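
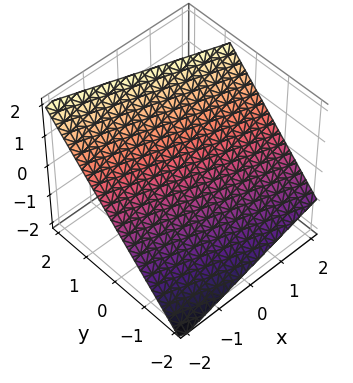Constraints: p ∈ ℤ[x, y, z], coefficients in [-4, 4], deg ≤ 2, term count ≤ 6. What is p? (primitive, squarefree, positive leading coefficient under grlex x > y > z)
x + 3*y - 3*z + 2

First, the degree is 1 — every cross-section is a straight line — this is a plane.
Next, reading off the gridlines: one x-axis crossing is at x = -2.
Finally, putting this together gives p.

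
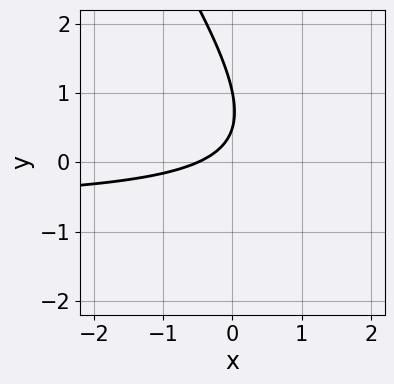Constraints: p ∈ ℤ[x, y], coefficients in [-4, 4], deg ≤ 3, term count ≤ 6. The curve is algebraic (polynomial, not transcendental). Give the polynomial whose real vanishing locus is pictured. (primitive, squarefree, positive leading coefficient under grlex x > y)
3*x*y + 2*y^2 + 2*x - 3*y + 1

Degree: no degree-1 curve has this shape, so deg p = 2.
Observable constraints: it crosses the y-axis at the gridline y = 1.
Putting this together gives p.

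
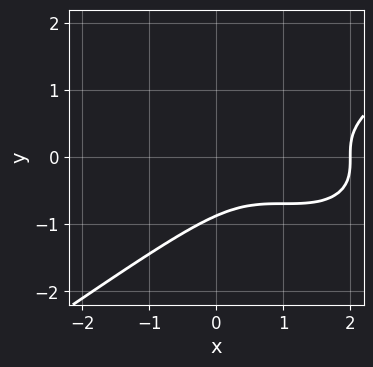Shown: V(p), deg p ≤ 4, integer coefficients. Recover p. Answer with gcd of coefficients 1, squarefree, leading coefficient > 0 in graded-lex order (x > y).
The degree is 3 — a generic line meets the curve in up to 3 points.
Checking where it meets the axes: one x-axis crossing is at x = 2.
Matching integer coefficients to the picture gives p.

x^3 - 3*y^3 - 3*x^2 + 3*x - 2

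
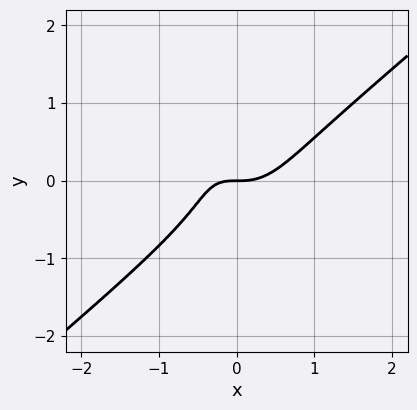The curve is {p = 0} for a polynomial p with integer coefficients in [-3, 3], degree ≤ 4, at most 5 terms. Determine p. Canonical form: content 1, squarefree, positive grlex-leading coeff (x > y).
(a) Degree: a generic line meets the curve in up to 3 points, so deg p = 3.
(b) Checking where it meets the axes: one x-axis crossing is at x = 0; it crosses the y-axis at the gridline y = 0.
(c) Solving for integer coefficients yields p as stated.

2*x^3 - x^2*y - 2*y^3 - x*y - y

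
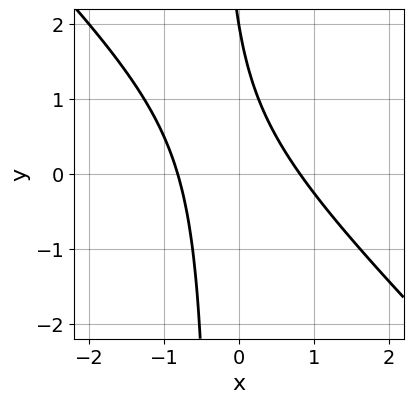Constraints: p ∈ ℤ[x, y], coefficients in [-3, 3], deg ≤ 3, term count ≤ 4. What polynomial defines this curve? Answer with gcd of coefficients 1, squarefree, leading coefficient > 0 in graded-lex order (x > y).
3*x^2 + 3*x*y + y - 2

deg p = 2. The shape is more complex than any degree-1 curve.
Observable constraints: it meets the y-axis at y = 2 (among the integer gridlines).
Together with the visible shape, these determine p as stated.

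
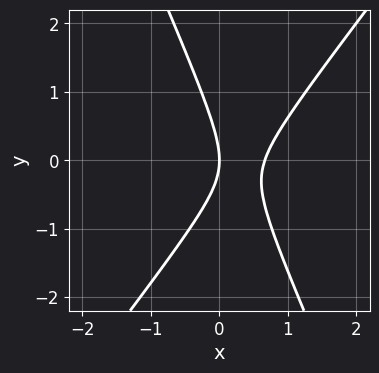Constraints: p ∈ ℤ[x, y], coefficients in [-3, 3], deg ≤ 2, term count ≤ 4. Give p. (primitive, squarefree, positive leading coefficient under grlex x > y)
Degree: a generic line meets the curve in up to 2 points, so deg p = 2.
Against the integer gridlines: it meets the x-axis at x = 0 (among the integer gridlines); one y-axis crossing is at y = 0.
Solving for integer coefficients yields p as stated.

3*x^2 - x*y - y^2 - 2*x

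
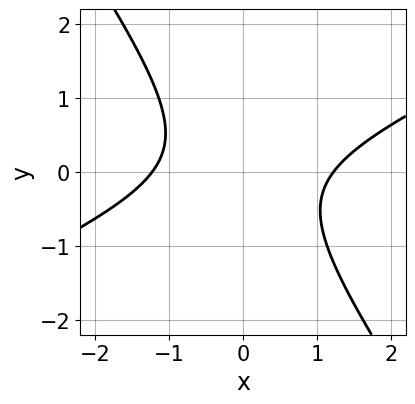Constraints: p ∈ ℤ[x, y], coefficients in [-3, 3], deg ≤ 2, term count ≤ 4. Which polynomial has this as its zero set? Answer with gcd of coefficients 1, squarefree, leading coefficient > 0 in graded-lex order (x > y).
2*x^2 - 3*x*y - 3*y^2 - 3

First, degree: the shape is more complex than any degree-1 curve, so deg p = 2.
Next, reading off the gridlines: no y-intercept at any integer in the box.
Finally, these observations pin down the coefficients.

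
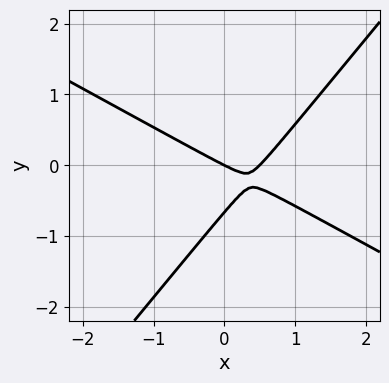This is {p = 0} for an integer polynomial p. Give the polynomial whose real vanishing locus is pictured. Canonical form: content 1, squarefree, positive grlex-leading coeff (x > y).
2*x^2 + 2*x*y - 3*y^2 - x - 2*y

(a) Degree: no degree-1 curve has this shape, so deg p = 2.
(b) Observable constraints: one y-axis crossing is at y = 0; one x-axis crossing is at x = 0.
(c) Solving for integer coefficients yields p as stated.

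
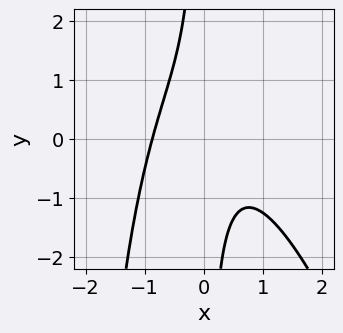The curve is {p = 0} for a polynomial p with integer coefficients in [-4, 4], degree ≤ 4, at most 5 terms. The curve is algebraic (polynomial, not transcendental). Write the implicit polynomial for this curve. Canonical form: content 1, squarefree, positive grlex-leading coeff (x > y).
3*x^3 + x^2*y + 3*x*y + 2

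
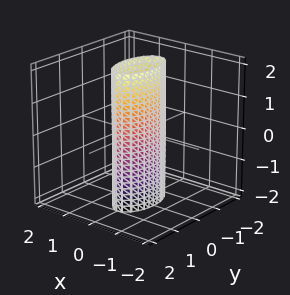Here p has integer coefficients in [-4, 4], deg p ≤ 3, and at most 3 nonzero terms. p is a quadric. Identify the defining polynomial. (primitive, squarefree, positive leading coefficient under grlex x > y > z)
3*x^2 + y^2 - 1

First, the degree is 2 — constant cross-section along one axis; a quadric.
Then, symmetries: mirror symmetry y ↦ −y ⇒ only even powers of y; mirror symmetry z ↦ −z ⇒ only even powers of z; the x ↦ −x reflection is a symmetry, so x appears only in even powers.
Next, against the integer gridlines: the y-axis gridline crossings are at y ∈ {-1, 1}; the surface avoids every integer z-axis point in the box.
Finally, putting this together gives p.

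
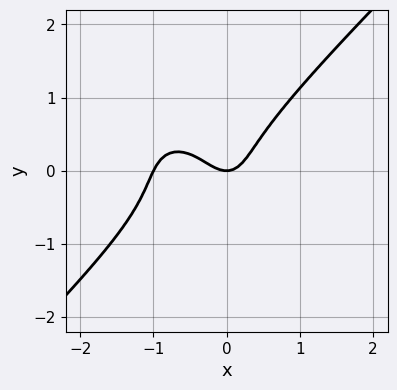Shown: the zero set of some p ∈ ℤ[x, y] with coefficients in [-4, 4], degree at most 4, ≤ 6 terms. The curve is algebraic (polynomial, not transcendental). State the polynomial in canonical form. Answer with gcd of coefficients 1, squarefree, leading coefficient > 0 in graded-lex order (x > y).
2*x^3 - 2*y^3 + 2*x^2 - y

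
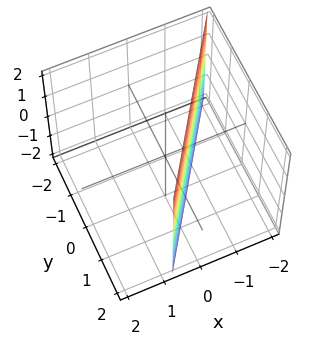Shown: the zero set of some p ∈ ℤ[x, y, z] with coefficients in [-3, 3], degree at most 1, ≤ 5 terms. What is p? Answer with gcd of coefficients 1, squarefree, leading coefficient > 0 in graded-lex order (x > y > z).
3*x - 2*y + 2

First, deg p = 1.
Then, against the integer gridlines: the surface avoids every integer z-axis point in the box; it meets the y-axis at y = 1 (among the integer gridlines).
Finally, fitting integer coefficients to these (and the overall shape) gives p.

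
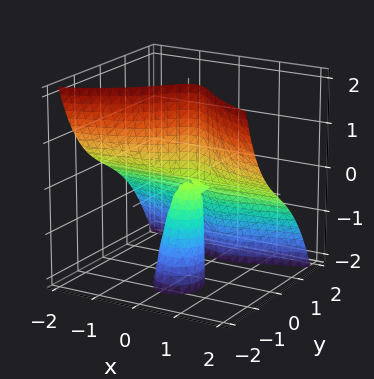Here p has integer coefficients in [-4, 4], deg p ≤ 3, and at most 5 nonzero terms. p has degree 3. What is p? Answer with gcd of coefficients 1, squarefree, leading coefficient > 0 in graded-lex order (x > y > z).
(a) deg p = 3. A generic line meets the surface in up to 3 points.
(b) From the axis intercepts and sections: the visible z-axis segment lies entirely on the surface; every point of the x-axis in the box is on the surface; it meets the y-axis at y = 0 (among the integer gridlines).
(c) Solving for integer coefficients yields p as stated.

2*x^2*y + 3*x^2*z + 3*y^3 - x*z + 2*y*z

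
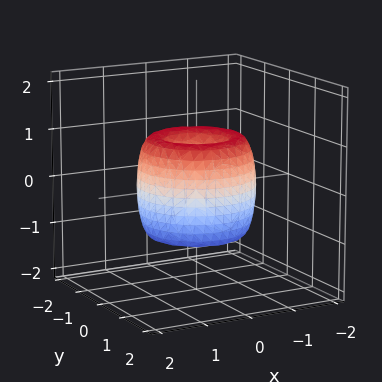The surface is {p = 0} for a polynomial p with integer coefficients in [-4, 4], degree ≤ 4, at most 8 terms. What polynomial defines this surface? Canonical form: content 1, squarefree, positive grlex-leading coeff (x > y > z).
2*x^4 + 4*x^2*y^2 + 2*y^4 - 3*x^2 - 3*y^2 + z^2

deg p = 4.
Symmetries: rotational symmetry about the z-axis ⇒ p depends on x, y only through x² + y².
From the visible intercepts: it meets the x-axis at x = 0 (among the integer gridlines); one z-axis crossing is at z = 0; a circular section at z = 0 has radius between 1 and 2.
Assembling these constraints gives the stated polynomial.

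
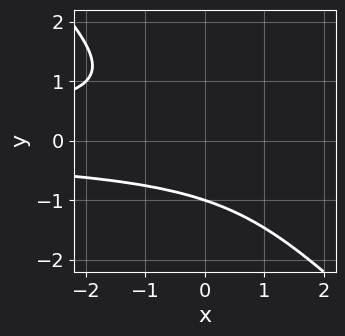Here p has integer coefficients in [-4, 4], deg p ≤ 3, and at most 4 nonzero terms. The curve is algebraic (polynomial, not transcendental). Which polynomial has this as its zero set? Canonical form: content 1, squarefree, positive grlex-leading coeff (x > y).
1. Degree: no degree-2 curve has this shape, so deg p = 3.
2. Checking where it meets the axes: it misses every integer gridline on the x-axis; it crosses the y-axis at the gridline y = -1.
3. The integer polynomial consistent with all of this is the stated p.

x*y^2 + y^3 + 1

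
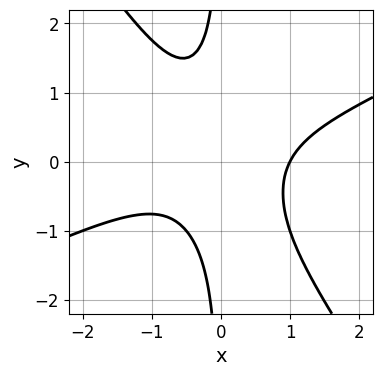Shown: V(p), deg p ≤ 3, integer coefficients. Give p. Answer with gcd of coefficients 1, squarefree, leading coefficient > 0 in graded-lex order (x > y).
1. The degree is 3 — the shape is more complex than any degree-2 curve.
2. Checking where it meets the axes: it misses every integer gridline on the y-axis; one x-axis crossing is at x = 1.
3. Putting this together gives p.

2*x^3 - 3*x^2*y - 3*x*y^2 - 2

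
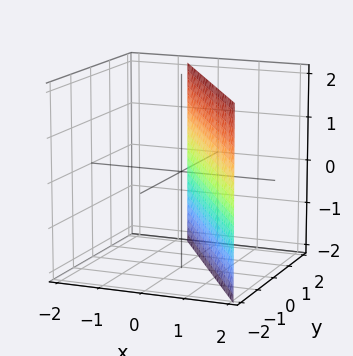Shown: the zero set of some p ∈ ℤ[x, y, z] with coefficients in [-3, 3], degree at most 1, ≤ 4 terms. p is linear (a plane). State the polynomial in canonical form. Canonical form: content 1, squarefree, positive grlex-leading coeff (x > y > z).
The degree is 1 — every cross-section is a straight line — this is a plane.
From the visible intercepts: it crosses the y-axis at the gridline y = 1; the surface avoids every integer z-axis point in the box.
Together with the visible shape, these determine p as stated.

3*x + 2*y - 2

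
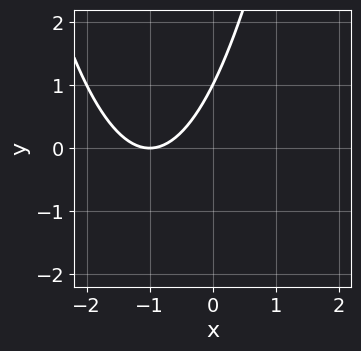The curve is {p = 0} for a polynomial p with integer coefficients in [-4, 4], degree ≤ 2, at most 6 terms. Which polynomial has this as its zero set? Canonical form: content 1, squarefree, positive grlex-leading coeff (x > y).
x^2 + 2*x - y + 1

The degree is 2 — the shape is more complex than any degree-1 curve.
Observable constraints: it meets the y-axis at y = 1 (among the integer gridlines); it crosses the x-axis at the gridline x = -1.
These observations pin down the coefficients.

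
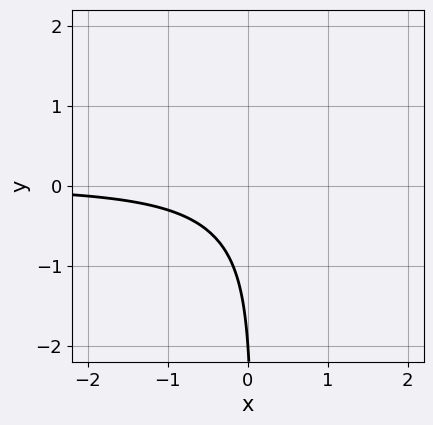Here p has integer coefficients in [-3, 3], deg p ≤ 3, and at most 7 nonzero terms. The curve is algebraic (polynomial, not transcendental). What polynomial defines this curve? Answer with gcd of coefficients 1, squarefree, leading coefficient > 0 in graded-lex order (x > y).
2*x^2*y + 2*x*y^2 - 3*x*y + y + 2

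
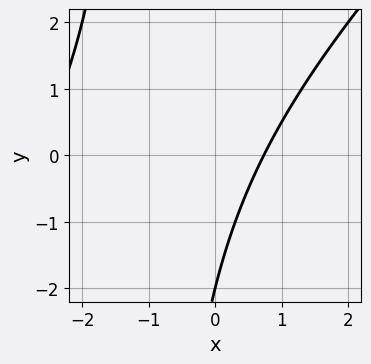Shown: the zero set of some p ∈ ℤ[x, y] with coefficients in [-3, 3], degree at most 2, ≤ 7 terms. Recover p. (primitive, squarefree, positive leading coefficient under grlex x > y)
First, degree: no degree-1 curve has this shape, so deg p = 2.
Next, observable constraints: it crosses the y-axis at the gridline y = -2.
Finally, matching integer coefficients to the picture gives p.

x^2 - x*y + 2*x - y - 2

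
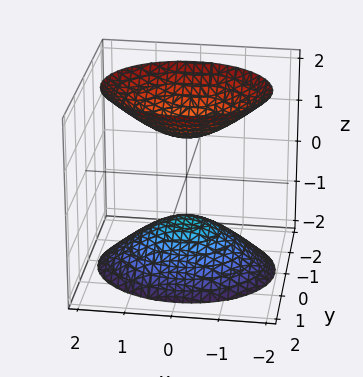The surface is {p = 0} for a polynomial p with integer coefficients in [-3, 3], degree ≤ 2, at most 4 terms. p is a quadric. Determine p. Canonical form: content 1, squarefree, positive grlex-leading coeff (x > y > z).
2*x^2 + 3*y^2 - 2*z^2 + 2

First, the picture has 2 separate pieces. They look like related sheets of one shape, so recover p as a whole.
Then, the degree is 2 — two separate bowl-shaped sheets opening away from each other; a quadric.
Next, symmetries: mirror symmetry x ↦ −x ⇒ only even powers of x; it's symmetric under y → −y, forcing even powers of y; it's symmetric under z → −z, forcing even powers of z.
Then, checking where it meets the axes: the surface avoids every integer y-axis point in the box; no x-intercept at any integer in the box.
Finally, these observations pin down the coefficients. Check: (0, 0, -1) on the z-axis lies on the surface, and p(0, 0, -1) = 0. ✓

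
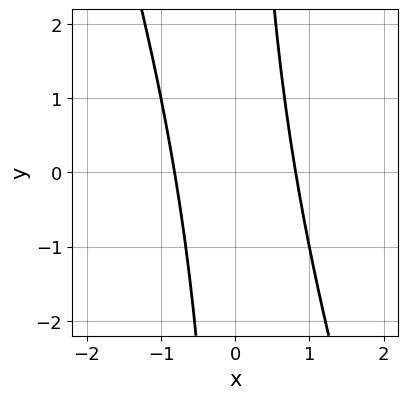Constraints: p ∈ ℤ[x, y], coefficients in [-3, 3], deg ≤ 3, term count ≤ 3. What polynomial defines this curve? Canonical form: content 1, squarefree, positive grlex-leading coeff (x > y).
1. The degree is 2 — a generic line meets the curve in up to 2 points.
2. Checking where it meets the axes: it misses every integer gridline on the y-axis.
3. These observations pin down the coefficients.

3*x^2 + x*y - 2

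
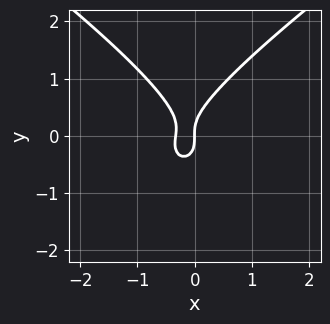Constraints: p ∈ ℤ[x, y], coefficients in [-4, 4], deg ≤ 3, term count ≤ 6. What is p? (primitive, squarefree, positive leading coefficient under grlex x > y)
x^2*y - 2*y^3 + 3*x^2 + x

Degree: the shape is more complex than any degree-2 curve, so deg p = 3.
From the axis intercepts and sections: it crosses the y-axis at the gridline y = 0; it crosses the x-axis at the gridline x = 0.
Assembling these constraints gives the stated polynomial.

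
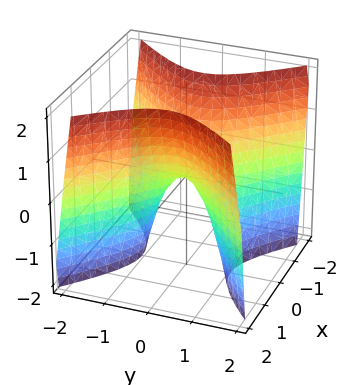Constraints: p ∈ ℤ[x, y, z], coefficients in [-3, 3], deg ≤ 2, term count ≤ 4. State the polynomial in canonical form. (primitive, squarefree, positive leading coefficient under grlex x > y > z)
The degree is 2 — a saddle surface; a quadric.
Symmetries: mirror symmetry y ↦ −y ⇒ only even powers of y; the x ↦ −x reflection is a symmetry, so x appears only in even powers.
Checking where it meets the axes: it meets the z-axis at z = 0 (among the integer gridlines); it meets the x-axis at x = 0 (among the integer gridlines); it meets the y-axis at y = 0 (among the integer gridlines).
Together with the visible shape, these determine p as stated.

2*x^2 - 2*y^2 - z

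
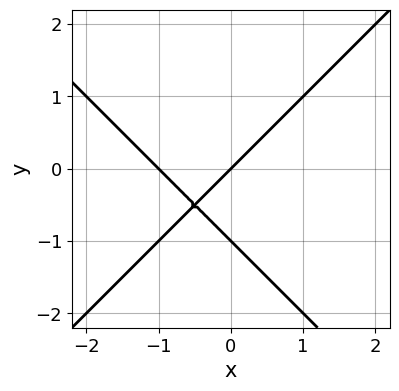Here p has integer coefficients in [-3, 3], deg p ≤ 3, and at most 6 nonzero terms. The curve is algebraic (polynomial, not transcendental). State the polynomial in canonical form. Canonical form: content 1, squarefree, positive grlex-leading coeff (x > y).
x^2 - y^2 + x - y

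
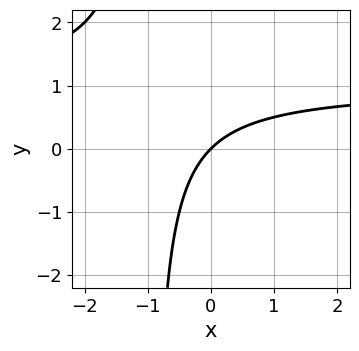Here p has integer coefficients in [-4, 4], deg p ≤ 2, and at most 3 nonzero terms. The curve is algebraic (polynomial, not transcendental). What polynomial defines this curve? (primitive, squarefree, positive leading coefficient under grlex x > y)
(a) deg p = 2. No degree-1 curve has this shape.
(b) Against the integer gridlines: it meets the y-axis at y = 0 (among the integer gridlines); one x-axis crossing is at x = 0.
(c) Solving for integer coefficients yields p as stated.

x*y - x + y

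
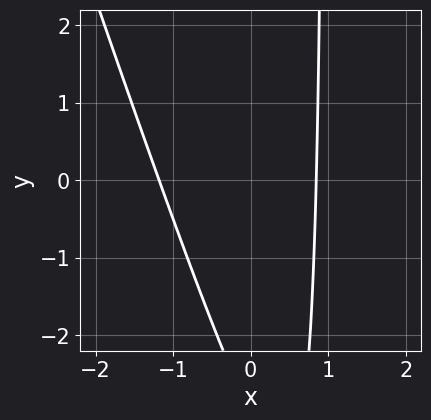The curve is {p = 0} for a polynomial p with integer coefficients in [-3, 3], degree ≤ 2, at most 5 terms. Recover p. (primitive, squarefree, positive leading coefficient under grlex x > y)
3*x^2 + x*y + x - y - 3

(a) The degree is 2 — no degree-1 curve has this shape.
(b) From the visible intercepts: no y-intercept at any integer in the box.
(c) Together with the visible shape, these determine p as stated.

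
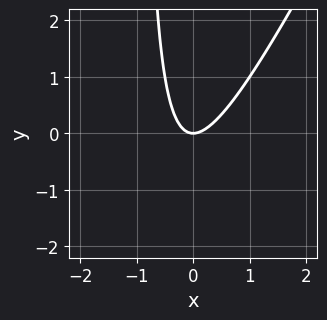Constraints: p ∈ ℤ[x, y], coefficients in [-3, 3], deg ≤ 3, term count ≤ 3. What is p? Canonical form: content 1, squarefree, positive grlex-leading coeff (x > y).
2*x^2 - x*y - y

(a) deg p = 2.
(b) Checking where it meets the axes: it meets the y-axis at y = 0 (among the integer gridlines); one x-axis crossing is at x = 0.
(c) Matching integer coefficients to the picture gives p.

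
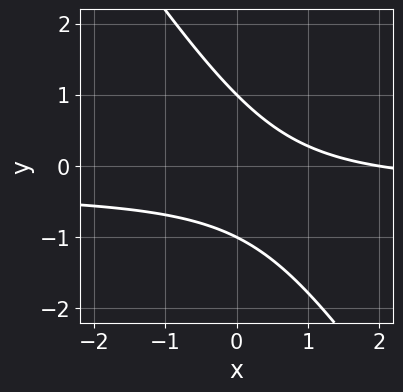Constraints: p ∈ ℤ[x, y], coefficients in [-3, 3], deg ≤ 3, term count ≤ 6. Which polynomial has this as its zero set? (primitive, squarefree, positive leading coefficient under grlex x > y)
1. Degree: a generic line meets the curve in up to 2 points, so deg p = 2.
2. Against the integer gridlines: among the integer gridlines, it crosses the y-axis at y ∈ {-1, 1}; one x-axis crossing is at x = 2.
3. The integer polynomial consistent with all of this is the stated p.

3*x*y + 2*y^2 + x - 2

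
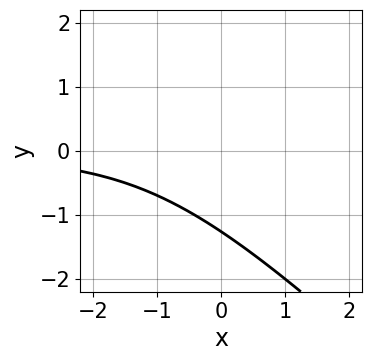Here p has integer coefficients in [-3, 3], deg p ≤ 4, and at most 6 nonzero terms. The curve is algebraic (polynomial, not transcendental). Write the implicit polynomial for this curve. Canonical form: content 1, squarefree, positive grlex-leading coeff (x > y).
(a) The degree is 3 — a generic line meets the curve in up to 3 points.
(b) Observable constraints: no x-intercept at any integer in the box.
(c) Together with the visible shape, these determine p as stated.

x^2*y + 2*x*y^2 + y^3 + 2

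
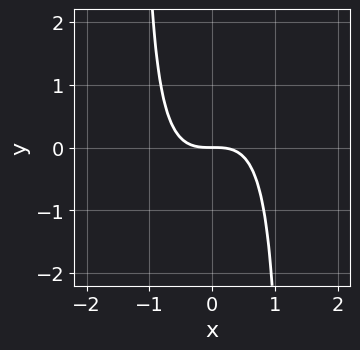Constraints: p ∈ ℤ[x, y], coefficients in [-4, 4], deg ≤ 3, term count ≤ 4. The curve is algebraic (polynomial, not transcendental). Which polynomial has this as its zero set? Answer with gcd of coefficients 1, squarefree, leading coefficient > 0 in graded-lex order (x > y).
1. Degree: a generic line meets the curve in up to 3 points, so deg p = 3.
2. Against the integer gridlines: it meets the y-axis at y = 0 (among the integer gridlines); it crosses the x-axis at the gridline x = 0.
3. These observations pin down the coefficients.

3*x^3 - 2*x^2*y + 3*y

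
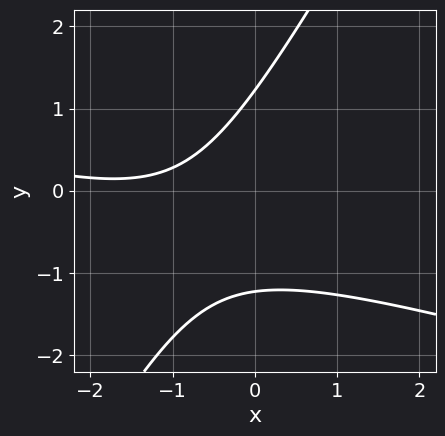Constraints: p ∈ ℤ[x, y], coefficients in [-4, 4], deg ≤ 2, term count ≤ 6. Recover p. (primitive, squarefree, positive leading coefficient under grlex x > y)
1. deg p = 2. No degree-1 curve has this shape.
2. Observable constraints: no x-intercept at any integer in the box.
3. The integer polynomial consistent with all of this is the stated p.

x^2 + 3*x*y - 2*y^2 + 3*x + 3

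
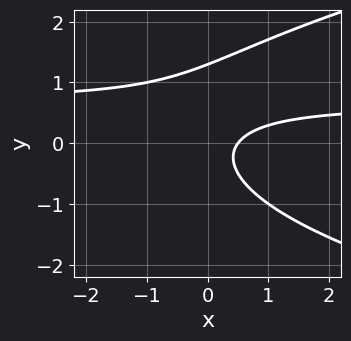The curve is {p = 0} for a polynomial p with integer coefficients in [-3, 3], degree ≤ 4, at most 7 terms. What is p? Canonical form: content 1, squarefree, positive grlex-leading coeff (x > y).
First, the degree is 3 — no degree-2 curve has this shape.
Finally, the integer polynomial consistent with all of this is the stated p.

2*y^3 - 3*x*y - 2*y^2 + 2*x - 1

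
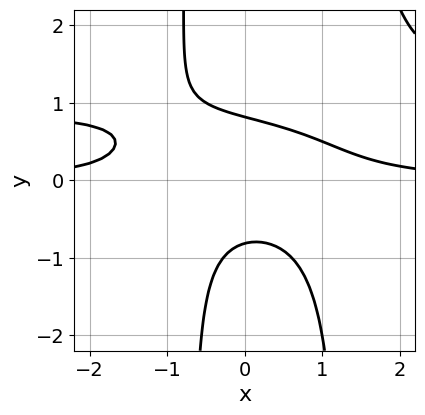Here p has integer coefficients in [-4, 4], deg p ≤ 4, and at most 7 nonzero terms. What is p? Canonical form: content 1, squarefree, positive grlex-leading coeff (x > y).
3*x^2*y^2 - 3*x^2*y - 2*x*y^2 - 3*y^2 + 2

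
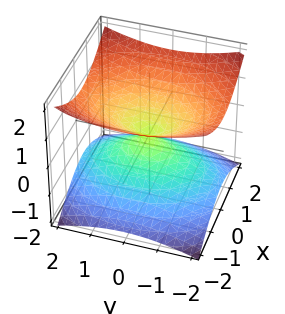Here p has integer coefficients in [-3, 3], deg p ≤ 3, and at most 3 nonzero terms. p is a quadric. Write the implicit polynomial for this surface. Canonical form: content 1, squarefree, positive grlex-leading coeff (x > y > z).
2*x^2 + y^2 - 3*z^2

(a) The degree is 2 — two nappes meeting at a single point; a quadric.
(b) Symmetries: mirror symmetry y ↦ −y ⇒ only even powers of y; it's symmetric under x → −x, forcing even powers of x; mirror symmetry z ↦ −z ⇒ only even powers of z.
(c) Reading off the gridlines: one y-axis crossing is at y = 0; one z-axis crossing is at z = 0; it crosses the x-axis at the gridline x = 0.
(d) Matching integer coefficients to the picture gives p.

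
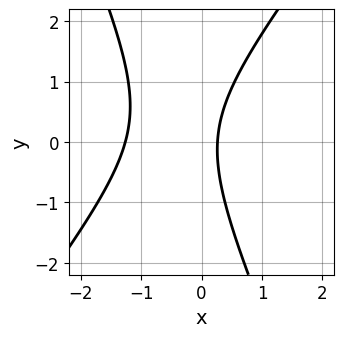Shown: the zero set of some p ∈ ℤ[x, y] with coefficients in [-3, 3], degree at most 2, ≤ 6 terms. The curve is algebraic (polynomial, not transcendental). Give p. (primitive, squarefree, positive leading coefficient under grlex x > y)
The degree is 2 — the shape is more complex than any degree-1 curve.
From the visible intercepts: no y-intercept at any integer in the box.
Together with the visible shape, these determine p as stated.

3*x^2 - x*y - y^2 + 3*x - 1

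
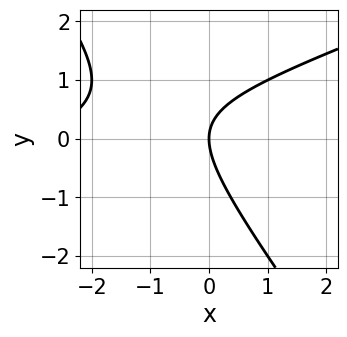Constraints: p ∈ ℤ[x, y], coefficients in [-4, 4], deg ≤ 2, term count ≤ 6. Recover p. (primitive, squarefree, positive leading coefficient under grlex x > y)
x^2 - 2*x*y - 2*y^2 + 3*x

First, deg p = 2. No degree-1 curve has this shape.
Then, from the visible intercepts: one y-axis crossing is at y = 0; it crosses the x-axis at the gridline x = 0.
Finally, together with the visible shape, these determine p as stated.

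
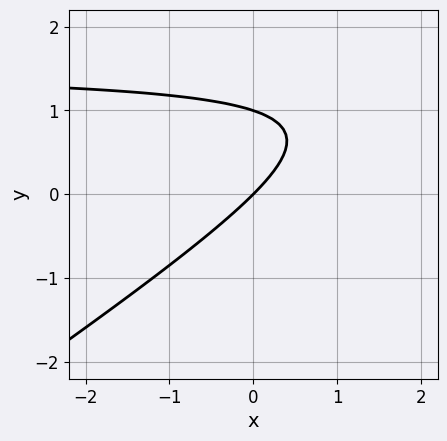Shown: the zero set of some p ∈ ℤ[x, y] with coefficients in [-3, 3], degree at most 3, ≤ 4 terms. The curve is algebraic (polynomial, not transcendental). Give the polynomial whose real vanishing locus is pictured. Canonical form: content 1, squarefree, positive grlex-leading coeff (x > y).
2*x*y - 3*y^2 - 3*x + 3*y

1. The degree is 2 — no degree-1 curve has this shape.
2. Checking where it meets the axes: it crosses the x-axis at the gridline x = 0; among the integer gridlines, it crosses the y-axis at y ∈ {0, 1}.
3. Assembling these constraints gives the stated polynomial.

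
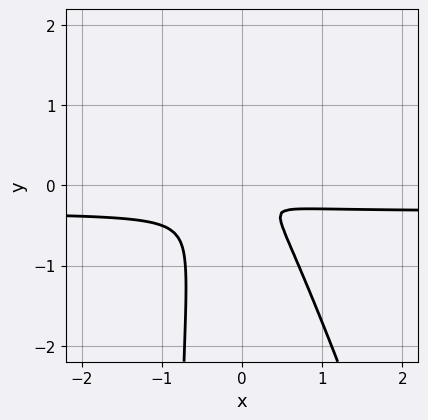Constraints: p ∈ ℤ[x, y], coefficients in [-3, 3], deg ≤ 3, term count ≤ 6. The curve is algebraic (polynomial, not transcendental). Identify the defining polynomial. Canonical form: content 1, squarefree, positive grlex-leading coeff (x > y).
(a) deg p = 3. The shape is more complex than any degree-2 curve.
(b) Putting this together gives p.

3*x^2*y + x*y^2 + x^2 + x*y + y^2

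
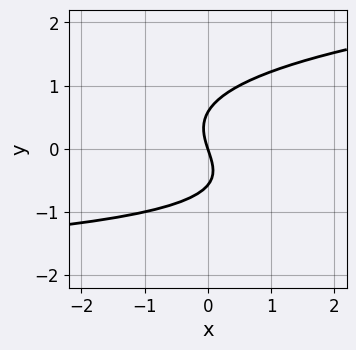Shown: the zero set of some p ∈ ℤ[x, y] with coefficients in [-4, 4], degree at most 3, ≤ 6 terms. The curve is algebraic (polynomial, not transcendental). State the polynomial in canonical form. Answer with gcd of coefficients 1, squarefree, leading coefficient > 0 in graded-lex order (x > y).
3*y^3 - x*y - 3*x - y

1. deg p = 3.
2. From the axis intercepts and sections: it crosses the y-axis at the gridline y = 0; it meets the x-axis at x = 0 (among the integer gridlines).
3. Solving for integer coefficients yields p as stated.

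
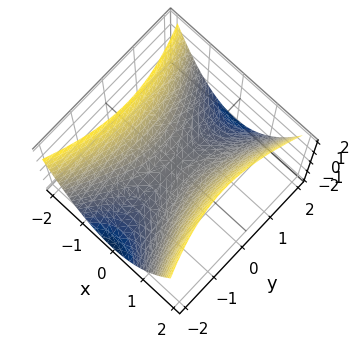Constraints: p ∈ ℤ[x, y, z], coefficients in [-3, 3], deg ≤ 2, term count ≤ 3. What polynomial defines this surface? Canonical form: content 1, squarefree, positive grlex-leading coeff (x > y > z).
Degree: a saddle surface; a quadric, so deg p = 2.
Symmetries: mirror symmetry x ↦ −x ⇒ only even powers of x; the y ↦ −y reflection is a symmetry, so y appears only in even powers.
From the visible intercepts: it meets the y-axis at y = 0 (among the integer gridlines); it crosses the x-axis at the gridline x = 0.
These observations pin down the coefficients.

3*x^2 - y^2 - 3*z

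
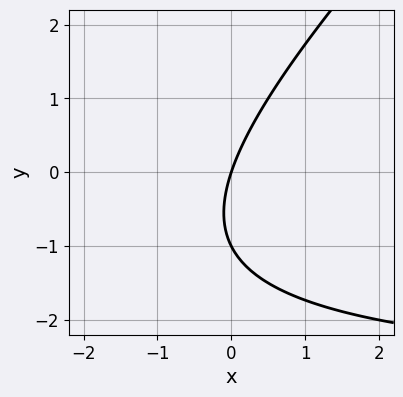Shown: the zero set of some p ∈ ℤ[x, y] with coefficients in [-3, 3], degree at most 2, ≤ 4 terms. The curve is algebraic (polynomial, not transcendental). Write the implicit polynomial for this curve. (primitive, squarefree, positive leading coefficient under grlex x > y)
x*y - y^2 + 3*x - y

Degree: a generic line meets the curve in up to 2 points, so deg p = 2.
From the axis intercepts and sections: the y-axis gridline crossings are at y ∈ {-1, 0}; one x-axis crossing is at x = 0.
Solving for integer coefficients yields p as stated.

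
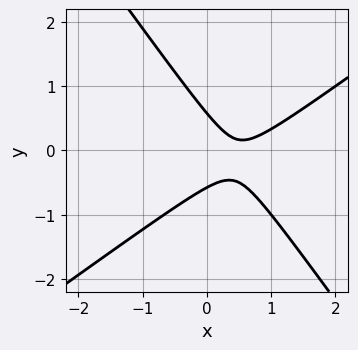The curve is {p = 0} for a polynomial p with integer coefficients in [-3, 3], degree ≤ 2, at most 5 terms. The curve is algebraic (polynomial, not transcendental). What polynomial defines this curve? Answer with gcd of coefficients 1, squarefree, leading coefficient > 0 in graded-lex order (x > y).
(a) The degree is 2 — a generic line meets the curve in up to 2 points.
(b) Against the integer gridlines: it misses every integer gridline on the x-axis.
(c) Matching integer coefficients to the picture gives p.

3*x^2 - 2*x*y - 3*y^2 - 3*x + 1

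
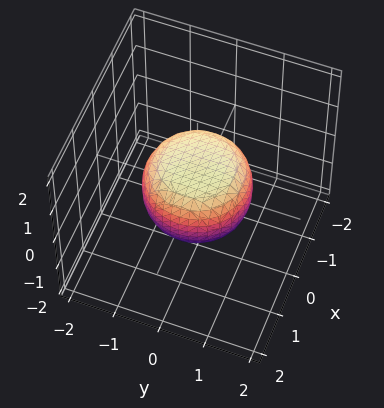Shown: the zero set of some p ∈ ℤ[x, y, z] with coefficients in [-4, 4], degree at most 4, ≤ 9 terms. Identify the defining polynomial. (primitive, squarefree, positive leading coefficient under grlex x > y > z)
2*x^4 + 4*x^2*y^2 + 2*y^4 - x^2 - y^2 + 3*z^2 - 2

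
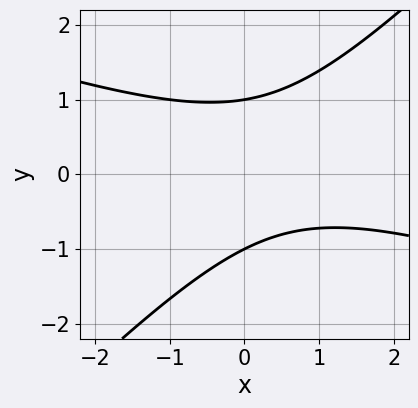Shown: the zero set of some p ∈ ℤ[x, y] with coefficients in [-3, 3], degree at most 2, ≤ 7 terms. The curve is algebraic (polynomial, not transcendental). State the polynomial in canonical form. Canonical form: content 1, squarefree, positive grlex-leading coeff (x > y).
x^2 + 2*x*y - 3*y^2 - x + 3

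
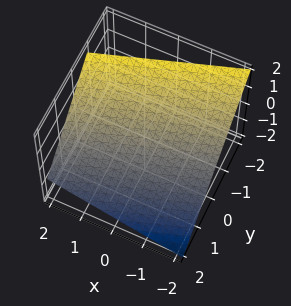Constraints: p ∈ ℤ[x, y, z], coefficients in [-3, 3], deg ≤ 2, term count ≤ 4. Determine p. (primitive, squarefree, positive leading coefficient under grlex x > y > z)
(a) deg p = 1. Every cross-section is a straight line — this is a plane.
(b) Observable constraints: it meets the x-axis at x = -2 (among the integer gridlines).
(c) Putting this together gives p.

x - 3*y - 3*z + 2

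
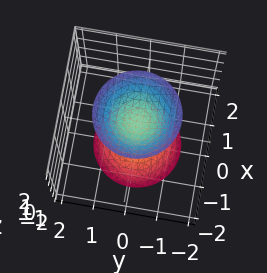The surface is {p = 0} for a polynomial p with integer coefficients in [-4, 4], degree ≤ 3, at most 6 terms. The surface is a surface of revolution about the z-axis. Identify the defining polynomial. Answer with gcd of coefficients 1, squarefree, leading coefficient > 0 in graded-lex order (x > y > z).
2*x^2 + 2*y^2 - z^2 + 1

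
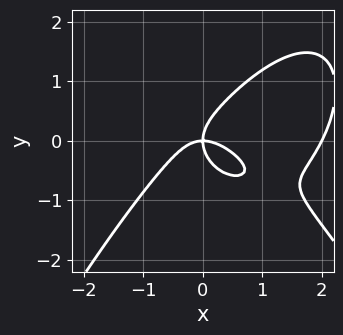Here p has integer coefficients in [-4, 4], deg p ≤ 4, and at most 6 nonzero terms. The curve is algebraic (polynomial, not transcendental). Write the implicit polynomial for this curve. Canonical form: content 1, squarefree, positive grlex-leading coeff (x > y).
1. deg p = 4.
2. Against the integer gridlines: it meets the y-axis at y = 0 (among the integer gridlines); the x-axis gridline crossings are at x ∈ {0, 2}.
3. The integer polynomial consistent with all of this is the stated p.

x^4 - 2*x^3 + 2*y^3 - 2*x*y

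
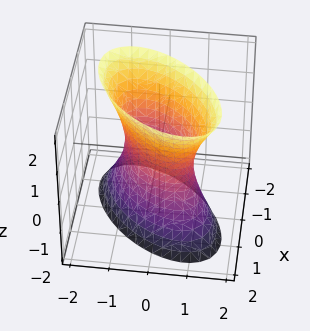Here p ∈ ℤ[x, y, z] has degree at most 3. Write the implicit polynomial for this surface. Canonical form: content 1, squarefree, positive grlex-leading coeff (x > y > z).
3*x^2 - 3*x*y + 3*y^2 - z^2 - 2

The degree is 2 — no degree-1 surface has this shape.
From the visible intercepts: it misses every integer gridline on the z-axis.
Matching integer coefficients to the picture gives p.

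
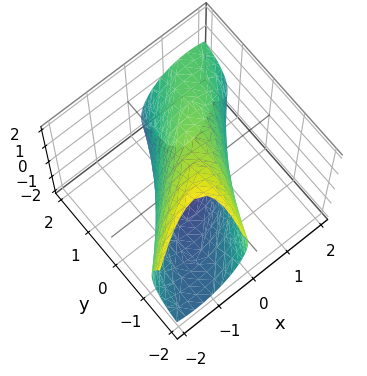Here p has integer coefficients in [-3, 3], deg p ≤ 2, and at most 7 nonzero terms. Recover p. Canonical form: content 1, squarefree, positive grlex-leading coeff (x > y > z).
(a) Degree: no degree-1 surface has this shape, so deg p = 2.
(b) Reading off the gridlines: among the integer gridlines, it crosses the x-axis at x ∈ {-1, 1}.
(c) Together with the visible shape, these determine p as stated.

2*x^2 - 3*x*y + y^2 + y*z + z^2 - 2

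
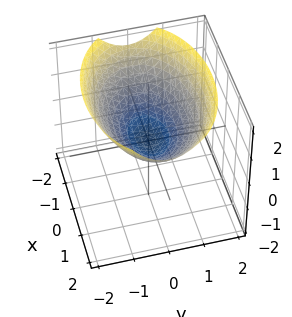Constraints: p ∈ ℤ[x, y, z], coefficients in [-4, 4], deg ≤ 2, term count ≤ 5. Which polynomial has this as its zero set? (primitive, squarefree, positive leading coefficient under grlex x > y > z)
x^2 + 2*y^2 - 3*z

(a) The degree is 2 — a single bowl opening along one axis; a quadric.
(b) Symmetries: it's symmetric under y → −y, forcing even powers of y; mirror symmetry x ↦ −x ⇒ only even powers of x.
(c) Against the integer gridlines: it crosses the z-axis at the gridline z = 0; it crosses the y-axis at the gridline y = 0; one x-axis crossing is at x = 0.
(d) Assembling these constraints gives the stated polynomial.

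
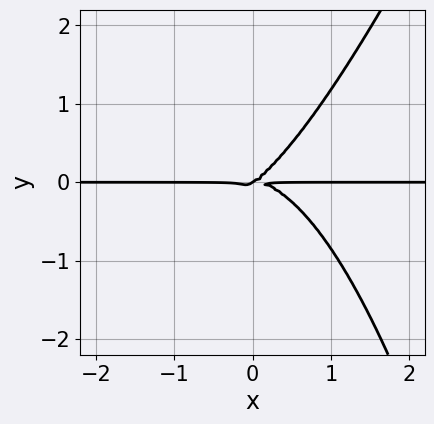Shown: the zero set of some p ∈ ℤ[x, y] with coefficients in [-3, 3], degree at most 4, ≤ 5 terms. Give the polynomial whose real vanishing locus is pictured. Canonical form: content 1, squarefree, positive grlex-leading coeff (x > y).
3*x^3*y - x^2*y^2 + 2*x*y^2 - 3*y^3

(a) The degree is 4 — the shape is more complex than any degree-3 curve.
(b) From the axis intercepts and sections: every point of the x-axis in the box is on the curve; it crosses the y-axis at the gridline y = 0.
(c) Solving for integer coefficients yields p as stated.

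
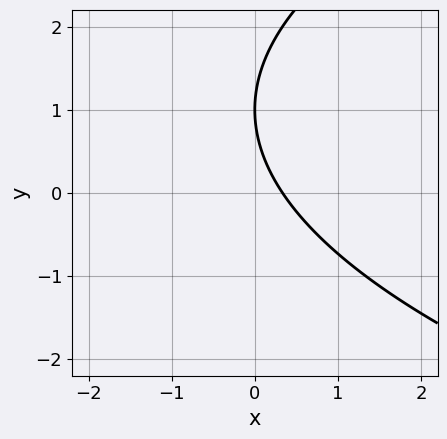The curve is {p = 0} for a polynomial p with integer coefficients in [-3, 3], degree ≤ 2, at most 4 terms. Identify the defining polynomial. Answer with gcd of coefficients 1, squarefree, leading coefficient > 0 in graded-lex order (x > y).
First, degree: the shape is more complex than any degree-1 curve, so deg p = 2.
Next, from the axis intercepts and sections: it crosses the y-axis at the gridline y = 1.
Finally, matching integer coefficients to the picture gives p.

y^2 - 3*x - 2*y + 1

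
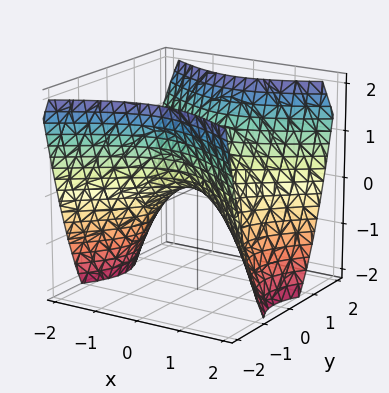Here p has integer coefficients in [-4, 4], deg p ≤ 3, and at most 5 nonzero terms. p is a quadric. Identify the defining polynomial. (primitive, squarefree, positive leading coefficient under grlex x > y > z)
First, degree: a hyperbolic paraboloid; a quadric, so deg p = 2.
Then, symmetries: the x ↦ −x reflection is a symmetry, so x appears only in even powers; the y ↦ −y reflection is a symmetry, so y appears only in even powers.
Then, checking where it meets the axes: it crosses the z-axis at the gridline z = 0; it crosses the y-axis at the gridline y = 0; it meets the x-axis at x = 0 (among the integer gridlines).
Finally, the integer polynomial consistent with all of this is the stated p.

2*x^2 - 3*y^2 + 3*z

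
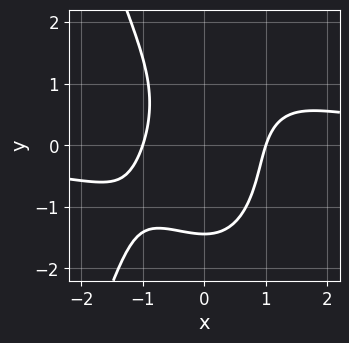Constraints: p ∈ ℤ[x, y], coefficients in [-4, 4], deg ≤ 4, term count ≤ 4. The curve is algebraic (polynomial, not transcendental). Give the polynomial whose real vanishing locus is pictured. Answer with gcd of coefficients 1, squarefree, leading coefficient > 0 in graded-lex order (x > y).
2*x^3*y + y^3 - 3*x^2 + 3

First, the degree is 4 — the shape is more complex than any degree-3 curve.
Then, from the axis intercepts and sections: among the integer gridlines, it crosses the x-axis at x ∈ {-1, 1}.
Finally, the integer polynomial consistent with all of this is the stated p.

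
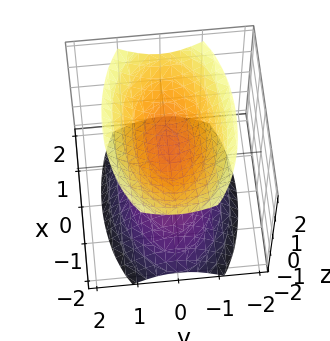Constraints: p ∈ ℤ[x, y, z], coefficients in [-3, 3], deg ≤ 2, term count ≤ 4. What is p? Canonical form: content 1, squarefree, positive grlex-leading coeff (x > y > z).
The picture has 2 separate pieces. They look like related sheets of one shape, so recover p as a whole.
Degree: two sheets facing apart; a quadric, so deg p = 2.
Symmetries: the y ↦ −y reflection is a symmetry, so y appears only in even powers; mirror symmetry x ↦ −x ⇒ only even powers of x; mirror symmetry z ↦ −z ⇒ only even powers of z.
Against the integer gridlines: no y-intercept at any integer in the box; the surface avoids every integer x-axis point in the box.
Solving for integer coefficients yields p as stated.

x^2 + 3*y^2 - 2*z^2 + 1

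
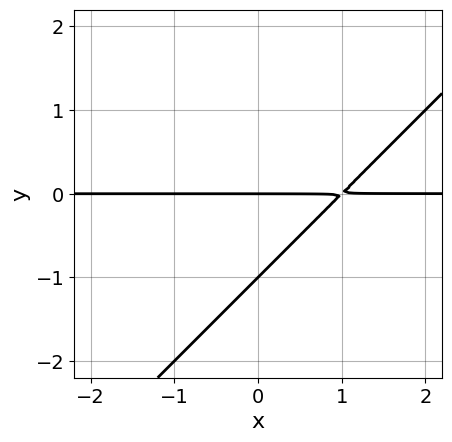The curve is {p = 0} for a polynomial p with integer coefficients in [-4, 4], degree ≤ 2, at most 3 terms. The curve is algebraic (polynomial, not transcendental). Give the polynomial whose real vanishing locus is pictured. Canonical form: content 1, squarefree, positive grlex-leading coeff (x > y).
First, deg p = 2. A generic line meets the curve in up to 2 points.
Then, reading off the gridlines: the y-axis gridline crossings are at y ∈ {-1, 0}; every point of the x-axis in the box is on the curve.
Finally, these observations pin down the coefficients.

x*y - y^2 - y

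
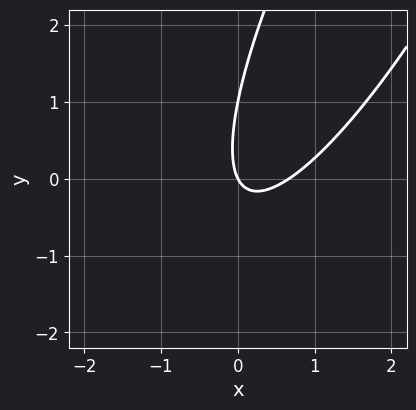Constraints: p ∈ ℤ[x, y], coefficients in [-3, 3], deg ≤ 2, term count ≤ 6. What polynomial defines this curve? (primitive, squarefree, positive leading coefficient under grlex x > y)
3*x^2 - 3*x*y + y^2 - 2*x - y

(a) The degree is 2 — the shape is more complex than any degree-1 curve.
(b) Reading off the gridlines: it crosses the x-axis at the gridline x = 0; among the integer gridlines, it crosses the y-axis at y ∈ {0, 1}.
(c) These observations pin down the coefficients.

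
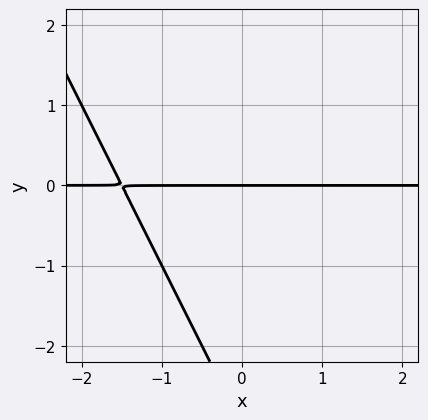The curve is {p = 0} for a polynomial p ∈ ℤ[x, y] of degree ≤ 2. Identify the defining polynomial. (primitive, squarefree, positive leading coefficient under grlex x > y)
(a) The degree is 2 — no degree-1 curve has this shape.
(b) Checking where it meets the axes: the visible x-axis segment lies entirely on the curve; one y-axis crossing is at y = 0.
(c) The integer polynomial consistent with all of this is the stated p.

2*x*y + y^2 + 3*y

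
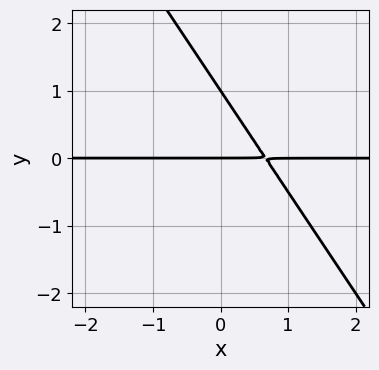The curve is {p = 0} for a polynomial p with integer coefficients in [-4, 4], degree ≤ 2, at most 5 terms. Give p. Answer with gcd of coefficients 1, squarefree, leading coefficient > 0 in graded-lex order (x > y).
3*x*y + 2*y^2 - 2*y

First, the degree is 2 — no degree-1 curve has this shape.
Next, checking where it meets the axes: every point of the x-axis in the box is on the curve; the y-axis gridline crossings are at y ∈ {0, 1}.
Finally, fitting integer coefficients to these (and the overall shape) gives p.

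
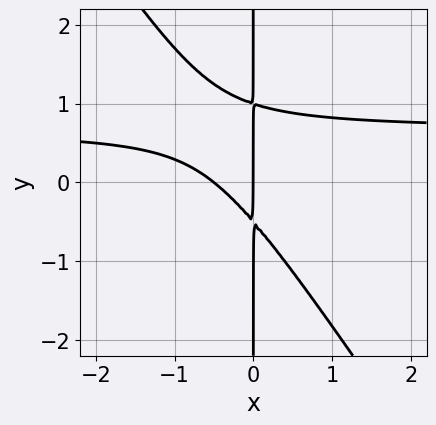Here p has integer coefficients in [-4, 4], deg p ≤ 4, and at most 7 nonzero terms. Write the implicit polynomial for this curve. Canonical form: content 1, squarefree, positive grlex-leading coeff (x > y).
3*x^2*y + 2*x*y^2 - 2*x^2 - x*y - x

Degree: no degree-2 curve has this shape, so deg p = 3.
From the visible intercepts: the visible y-axis segment lies entirely on the curve; it meets the x-axis at x = 0 (among the integer gridlines).
Putting this together gives p.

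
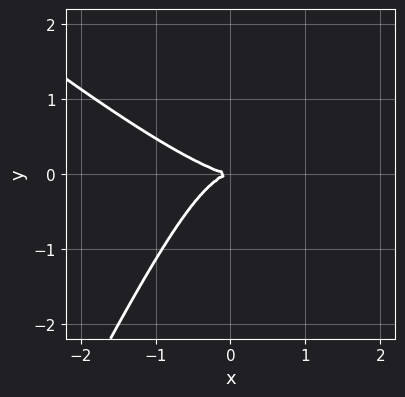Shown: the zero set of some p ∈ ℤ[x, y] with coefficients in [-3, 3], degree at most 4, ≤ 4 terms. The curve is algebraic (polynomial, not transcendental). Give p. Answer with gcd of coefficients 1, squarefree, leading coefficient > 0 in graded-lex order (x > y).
2*x^3 + 3*x^2*y - y^3 + 3*y^2

deg p = 3. The shape is more complex than any degree-2 curve.
From the visible intercepts: it crosses the y-axis at the gridline y = 0; it crosses the x-axis at the gridline x = 0.
Putting this together gives p.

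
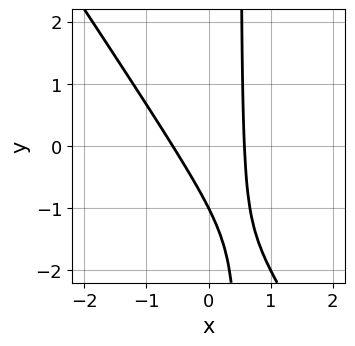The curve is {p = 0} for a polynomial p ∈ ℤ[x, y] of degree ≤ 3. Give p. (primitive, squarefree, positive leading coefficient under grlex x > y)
3*x^2 + 2*x*y - y - 1

First, degree: a generic line meets the curve in up to 2 points, so deg p = 2.
Next, against the integer gridlines: one y-axis crossing is at y = -1.
Finally, the integer polynomial consistent with all of this is the stated p.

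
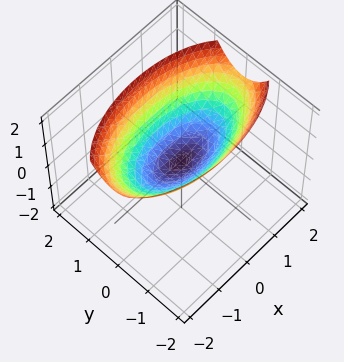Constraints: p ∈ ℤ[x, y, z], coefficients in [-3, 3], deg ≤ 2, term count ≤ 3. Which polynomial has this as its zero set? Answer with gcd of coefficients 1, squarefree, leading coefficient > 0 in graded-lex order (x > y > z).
(a) The degree is 2 — a single bowl opening along one axis; a quadric.
(b) Symmetries: the x ↦ −x reflection is a symmetry, so x appears only in even powers; the y ↦ −y reflection is a symmetry, so y appears only in even powers.
(c) Against the integer gridlines: one z-axis crossing is at z = 0; it meets the x-axis at x = 0 (among the integer gridlines); it crosses the y-axis at the gridline y = 0.
(d) Together with the visible shape, these determine p as stated.

x^2 + 3*y^2 - 3*z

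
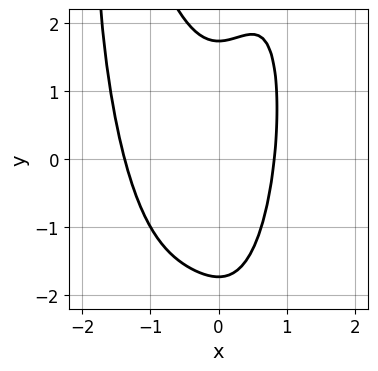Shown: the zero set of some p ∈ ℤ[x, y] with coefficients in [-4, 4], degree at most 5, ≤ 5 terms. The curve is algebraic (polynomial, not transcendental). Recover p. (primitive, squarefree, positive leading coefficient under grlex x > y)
3*x^4 + 3*x^3 - 2*x^2*y + y^2 - 3

(a) deg p = 4. A generic line meets the curve in up to 4 points.
(b) Putting this together gives p.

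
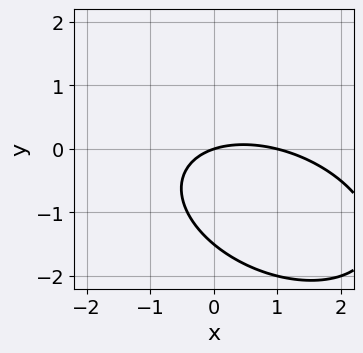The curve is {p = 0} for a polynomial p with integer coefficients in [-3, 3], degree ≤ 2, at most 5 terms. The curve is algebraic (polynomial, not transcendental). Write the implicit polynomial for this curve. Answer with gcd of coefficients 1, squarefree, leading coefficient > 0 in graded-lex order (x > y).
x^2 + x*y + 2*y^2 - x + 3*y

The degree is 2 — no degree-1 curve has this shape.
From the visible intercepts: one y-axis crossing is at y = 0; the x-axis gridline crossings are at x ∈ {0, 1}.
These observations pin down the coefficients.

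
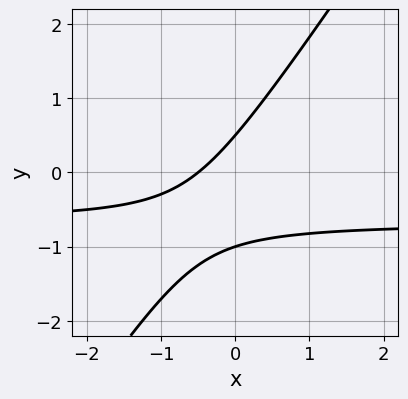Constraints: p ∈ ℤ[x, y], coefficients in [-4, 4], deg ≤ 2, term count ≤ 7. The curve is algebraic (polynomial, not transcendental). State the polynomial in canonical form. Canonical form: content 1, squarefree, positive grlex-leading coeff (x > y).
1. Degree: the shape is more complex than any degree-1 curve, so deg p = 2.
2. Reading off the gridlines: it crosses the y-axis at the gridline y = -1.
3. Solving for integer coefficients yields p as stated.

3*x*y - 2*y^2 + 2*x - y + 1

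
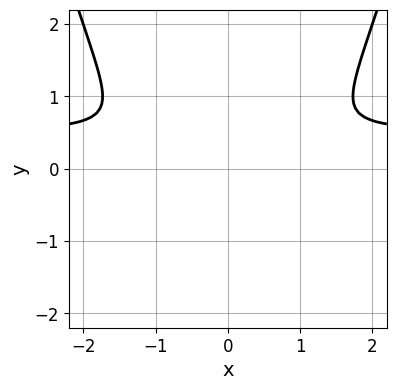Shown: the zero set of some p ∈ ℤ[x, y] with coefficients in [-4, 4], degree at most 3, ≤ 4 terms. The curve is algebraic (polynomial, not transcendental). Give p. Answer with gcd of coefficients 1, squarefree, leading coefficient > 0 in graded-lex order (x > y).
2*x^2*y - x^2 - 3*y^2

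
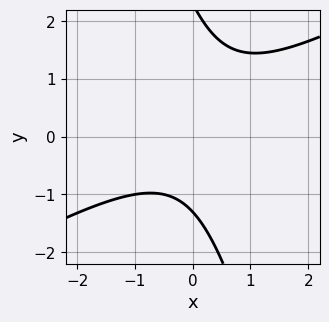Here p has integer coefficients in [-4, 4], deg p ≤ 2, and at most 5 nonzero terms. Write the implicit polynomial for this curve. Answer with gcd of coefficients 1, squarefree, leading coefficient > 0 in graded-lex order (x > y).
2*x^2 - 3*x*y - y^2 + y + 3

First, the degree is 2 — no degree-1 curve has this shape.
Next, from the axis intercepts and sections: no x-intercept at any integer in the box.
Finally, solving for integer coefficients yields p as stated.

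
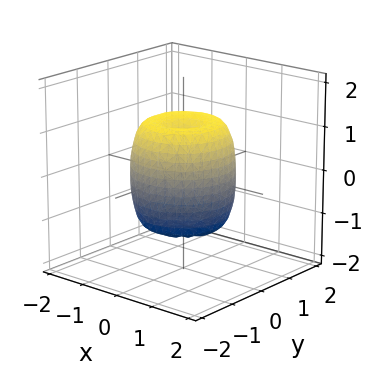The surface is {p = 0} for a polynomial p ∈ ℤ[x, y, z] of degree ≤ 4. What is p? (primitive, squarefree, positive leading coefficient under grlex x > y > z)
2*x^4 + 4*x^2*y^2 + 2*y^4 - 2*x^2 - 2*y^2 + z^2 - 1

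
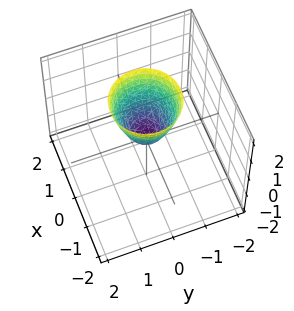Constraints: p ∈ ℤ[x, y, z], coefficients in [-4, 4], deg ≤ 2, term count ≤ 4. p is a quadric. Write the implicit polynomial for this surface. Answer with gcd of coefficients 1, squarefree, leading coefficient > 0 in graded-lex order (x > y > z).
2*x^2 + 2*y^2 - z

(a) The degree is 2 — a paraboloid; a quadric.
(b) By symmetry, every cross-section ⟂ z is a circle, so x, y appear only via x² + y².
(c) From the visible intercepts: it meets the x-axis at x = 0 (among the integer gridlines); one y-axis crossing is at y = 0; one z-axis crossing is at z = 0; a circular section at z = 1 has radius between 0 and 1.
(d) Matching integer coefficients to the picture gives p.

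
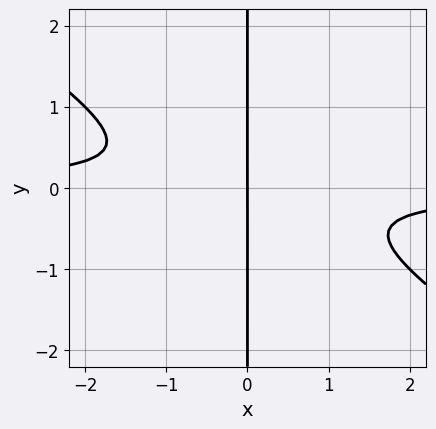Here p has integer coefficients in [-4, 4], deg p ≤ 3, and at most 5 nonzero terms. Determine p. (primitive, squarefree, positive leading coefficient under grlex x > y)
2*x^2*y + 3*x*y^2 + x

1. Degree: a generic line meets the curve in up to 3 points, so deg p = 3.
2. From the visible intercepts: it meets the x-axis at x = 0 (among the integer gridlines); the visible y-axis segment lies entirely on the curve.
3. Solving for integer coefficients yields p as stated.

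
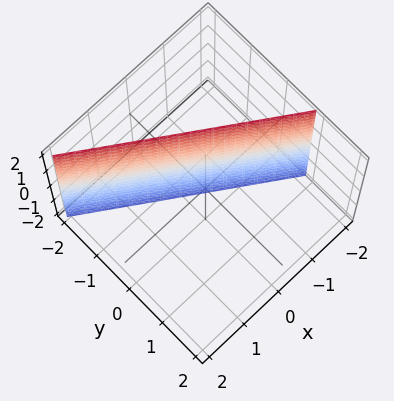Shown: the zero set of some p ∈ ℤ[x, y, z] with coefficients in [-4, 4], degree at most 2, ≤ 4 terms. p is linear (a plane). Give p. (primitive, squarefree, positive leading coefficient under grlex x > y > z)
First, degree: every cross-section is a straight line — this is a plane, so deg p = 1.
Next, checking where it meets the axes: no z-intercept at any integer in the box; one x-axis crossing is at x = -1.
Finally, these observations pin down the coefficients.

2*x + 3*y + 2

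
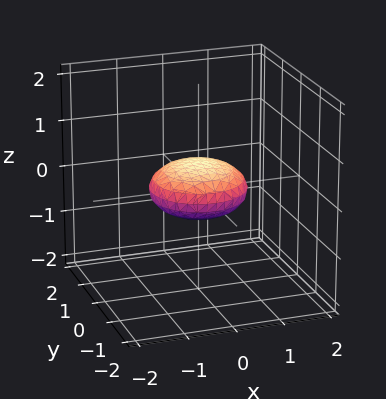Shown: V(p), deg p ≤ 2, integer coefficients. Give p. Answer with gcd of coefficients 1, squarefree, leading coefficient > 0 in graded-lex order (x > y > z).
x^2 + y^2 + 3*z^2 - 1

(a) deg p = 2. A closed, bounded, convex surface; a quadric.
(b) Symmetries: the z-axis is an axis of rotation, so x and y enter only as x² + y²; it's symmetric under z → −z, forcing even powers of z.
(c) Reading off the gridlines: among the integer gridlines, it crosses the y-axis at y ∈ {-1, 1}; among the integer gridlines, it crosses the x-axis at x ∈ {-1, 1}; a circular section at z = 0 has radius exactly 1.
(d) Matching integer coefficients to the picture gives p.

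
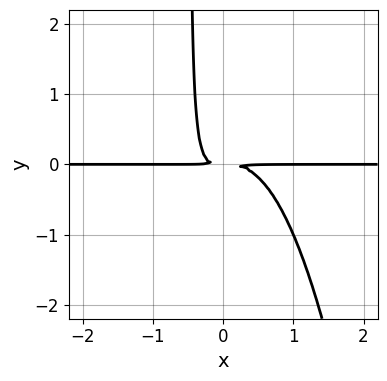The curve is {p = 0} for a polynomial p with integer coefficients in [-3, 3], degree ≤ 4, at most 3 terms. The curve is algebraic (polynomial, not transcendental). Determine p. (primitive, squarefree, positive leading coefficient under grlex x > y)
1. deg p = 4. The shape is more complex than any degree-3 curve.
2. From the visible intercepts: the visible x-axis segment lies entirely on the curve.
3. These observations pin down the coefficients.

3*x^3*y + 2*x*y^2 + y^2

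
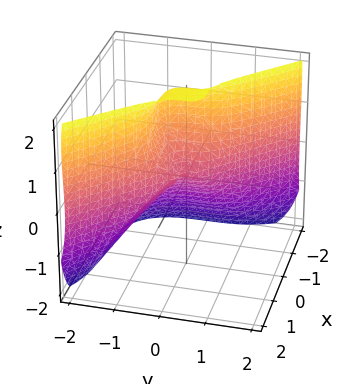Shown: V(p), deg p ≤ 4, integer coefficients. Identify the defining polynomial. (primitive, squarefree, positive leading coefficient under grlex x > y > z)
3*x^3 + 3*y^3 - z^3 + 2*z^2

1. The degree is 3 — the shape is more complex than any degree-2 surface.
2. Checking where it meets the axes: one y-axis crossing is at y = 0; one x-axis crossing is at x = 0.
3. Fitting integer coefficients to these (and the overall shape) gives p. Check: (0, 0, 2) on the z-axis lies on the surface, and p(0, 0, 2) = 0. ✓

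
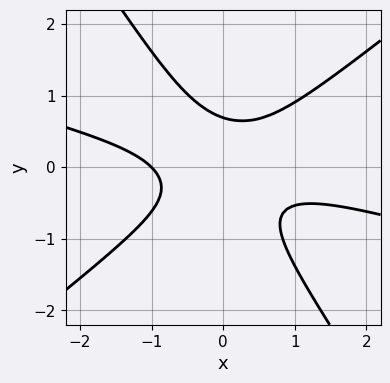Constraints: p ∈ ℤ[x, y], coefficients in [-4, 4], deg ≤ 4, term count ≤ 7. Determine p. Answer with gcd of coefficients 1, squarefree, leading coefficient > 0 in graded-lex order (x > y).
x^3 + 3*x^2*y - 3*x*y^2 - 3*y^3 + 1

deg p = 3. The shape is more complex than any degree-2 curve.
From the visible intercepts: one x-axis crossing is at x = -1.
Together with the visible shape, these determine p as stated.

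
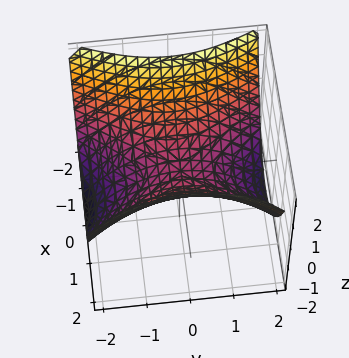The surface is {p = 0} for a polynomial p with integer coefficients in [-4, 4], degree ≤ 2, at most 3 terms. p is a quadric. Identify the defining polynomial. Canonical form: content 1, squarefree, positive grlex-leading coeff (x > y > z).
1. deg p = 2. A saddle surface; a quadric.
2. Symmetries: it's symmetric under y → −y, forcing even powers of y; mirror symmetry x ↦ −x ⇒ only even powers of x.
3. Observable constraints: one y-axis crossing is at y = 0; one x-axis crossing is at x = 0; one z-axis crossing is at z = 0.
4. The integer polynomial consistent with all of this is the stated p.

2*x^2 - y^2 - 3*z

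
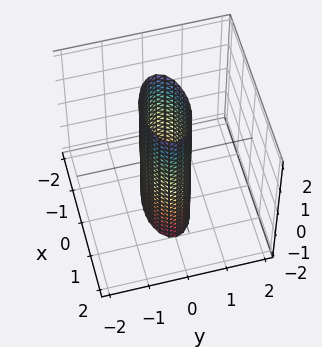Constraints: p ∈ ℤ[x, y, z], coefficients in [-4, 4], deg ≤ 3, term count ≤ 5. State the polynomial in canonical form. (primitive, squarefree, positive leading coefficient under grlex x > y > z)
1. The degree is 2 — constant cross-section along one axis; a quadric.
2. Symmetries: it's symmetric under y → −y, forcing even powers of y; the x ↦ −x reflection is a symmetry, so x appears only in even powers; mirror symmetry z ↦ −z ⇒ only even powers of z.
3. Against the integer gridlines: the surface avoids every integer z-axis point in the box; among the integer gridlines, it crosses the x-axis at x ∈ {-1, 1}.
4. The integer polynomial consistent with all of this is the stated p.

x^2 + 3*y^2 - 1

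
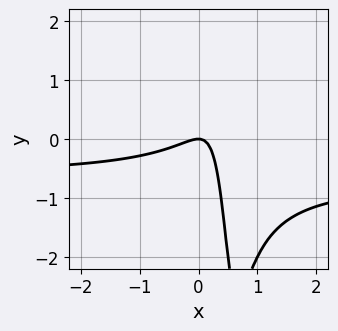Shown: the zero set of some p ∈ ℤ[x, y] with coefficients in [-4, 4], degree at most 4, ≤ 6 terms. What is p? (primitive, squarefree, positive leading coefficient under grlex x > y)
1. Degree: no degree-2 curve has this shape, so deg p = 3.
2. From the axis intercepts and sections: one x-axis crossing is at x = 0; it crosses the y-axis at the gridline y = 0.
3. Matching integer coefficients to the picture gives p.

3*x^2*y + 2*x^2 - 3*x*y + y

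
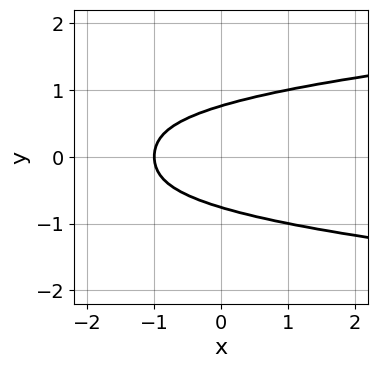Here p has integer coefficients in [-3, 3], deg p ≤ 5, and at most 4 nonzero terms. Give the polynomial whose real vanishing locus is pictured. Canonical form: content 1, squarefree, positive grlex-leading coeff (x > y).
(a) Degree: a generic line meets the curve in up to 4 points, so deg p = 4.
(b) Symmetries: it's symmetric under y → −y, forcing even powers of y.
(c) Against the integer gridlines: it meets the x-axis at x = -1 (among the integer gridlines).
(d) Assembling these constraints gives the stated polynomial.

3*y^4 - x*y^2 - x - 1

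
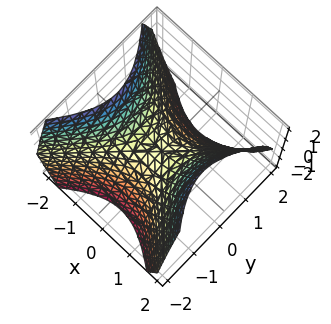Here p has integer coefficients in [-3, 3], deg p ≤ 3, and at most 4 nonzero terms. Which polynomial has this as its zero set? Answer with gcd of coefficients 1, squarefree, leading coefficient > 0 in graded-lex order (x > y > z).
First, the degree is 2 — a saddle surface; a quadric.
Then, symmetries: the y ↦ −y reflection is a symmetry, so y appears only in even powers; it's symmetric under x → −x, forcing even powers of x.
Next, checking where it meets the axes: one x-axis crossing is at x = 0; it meets the y-axis at y = 0 (among the integer gridlines); it meets the z-axis at z = 0 (among the integer gridlines).
Finally, matching integer coefficients to the picture gives p.

x^2 - y^2 - z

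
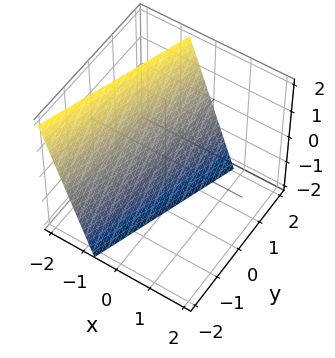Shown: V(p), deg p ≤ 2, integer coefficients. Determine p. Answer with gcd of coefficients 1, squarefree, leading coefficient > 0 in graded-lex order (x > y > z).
3*x - y + z + 2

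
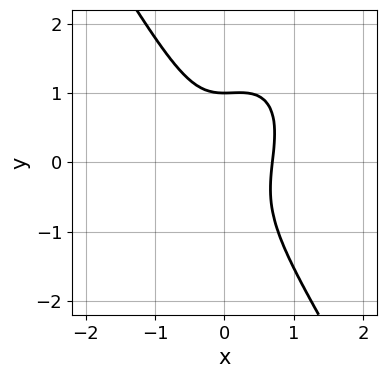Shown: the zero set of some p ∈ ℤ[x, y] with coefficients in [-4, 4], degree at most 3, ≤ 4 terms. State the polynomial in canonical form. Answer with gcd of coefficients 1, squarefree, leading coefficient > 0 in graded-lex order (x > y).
First, the degree is 3 — a generic line meets the curve in up to 3 points.
Next, against the integer gridlines: one y-axis crossing is at y = 1.
Finally, these observations pin down the coefficients.

3*x^3 - x^2*y + y^3 - 1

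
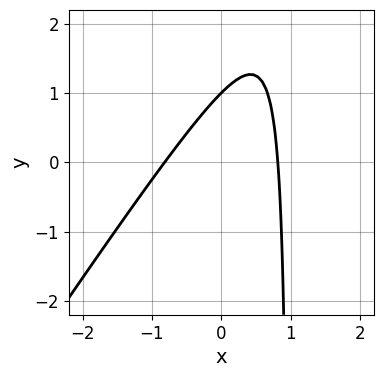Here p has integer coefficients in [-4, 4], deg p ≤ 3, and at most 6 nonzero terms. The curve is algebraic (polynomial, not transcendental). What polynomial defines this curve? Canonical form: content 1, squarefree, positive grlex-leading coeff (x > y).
3*x^2 - 2*x*y + 2*y - 2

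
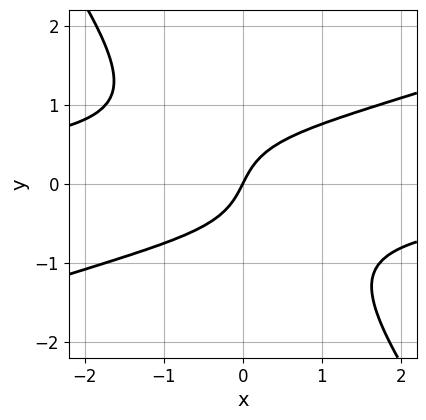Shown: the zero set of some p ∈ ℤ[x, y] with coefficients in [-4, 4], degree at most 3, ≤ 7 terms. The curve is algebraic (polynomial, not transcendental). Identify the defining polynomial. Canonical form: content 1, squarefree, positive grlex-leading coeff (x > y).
x^2*y - 2*x*y^2 - 2*y^3 + 2*x - y

The degree is 3 — no degree-2 curve has this shape.
Against the integer gridlines: it crosses the x-axis at the gridline x = 0; one y-axis crossing is at y = 0.
Assembling these constraints gives the stated polynomial.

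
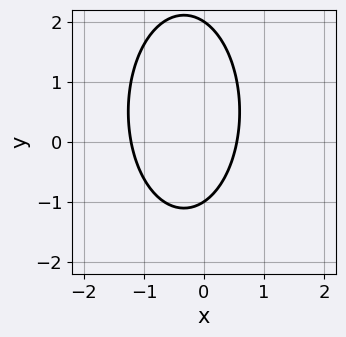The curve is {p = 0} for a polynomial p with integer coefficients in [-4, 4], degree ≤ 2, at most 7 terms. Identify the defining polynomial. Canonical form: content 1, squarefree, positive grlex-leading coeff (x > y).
deg p = 2. A generic line meets the curve in up to 2 points.
From the visible intercepts: the y-axis gridline crossings are at y ∈ {-1, 2}.
Assembling these constraints gives the stated polynomial.

3*x^2 + y^2 + 2*x - y - 2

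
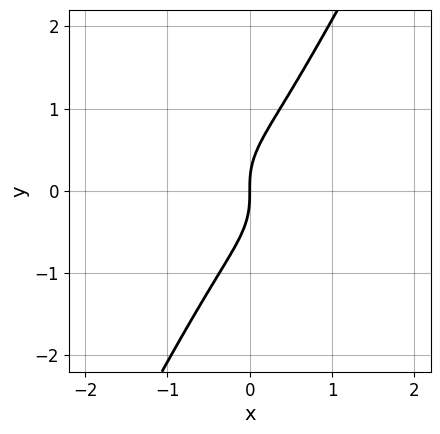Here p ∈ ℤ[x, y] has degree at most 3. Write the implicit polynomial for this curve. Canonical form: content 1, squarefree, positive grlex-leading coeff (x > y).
3*x^3 + 3*x*y^2 - 2*y^3 + 2*x

Degree: no degree-2 curve has this shape, so deg p = 3.
From the visible intercepts: one y-axis crossing is at y = 0; one x-axis crossing is at x = 0.
Together with the visible shape, these determine p as stated.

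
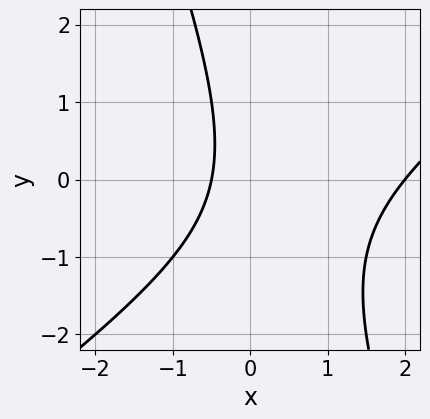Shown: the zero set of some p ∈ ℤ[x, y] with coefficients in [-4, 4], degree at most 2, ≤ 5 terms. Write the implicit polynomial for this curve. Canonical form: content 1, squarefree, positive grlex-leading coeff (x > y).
2*x^2 - 2*x*y - y^2 - 3*x - 2

(a) The degree is 2 — a generic line meets the curve in up to 2 points.
(b) Checking where it meets the axes: it misses every integer gridline on the y-axis; it meets the x-axis at x = 2 (among the integer gridlines).
(c) Matching integer coefficients to the picture gives p.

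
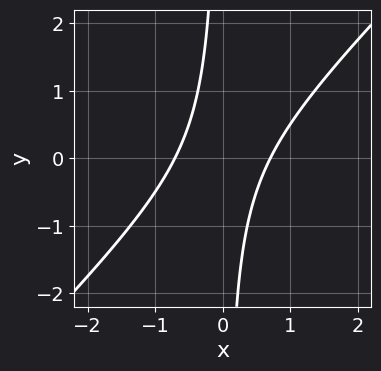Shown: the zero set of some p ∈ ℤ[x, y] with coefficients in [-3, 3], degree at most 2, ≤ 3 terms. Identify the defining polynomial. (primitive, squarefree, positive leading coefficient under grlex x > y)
1. Degree: no degree-1 curve has this shape, so deg p = 2.
2. Reading off the gridlines: it misses every integer gridline on the y-axis.
3. These observations pin down the coefficients.

2*x^2 - 2*x*y - 1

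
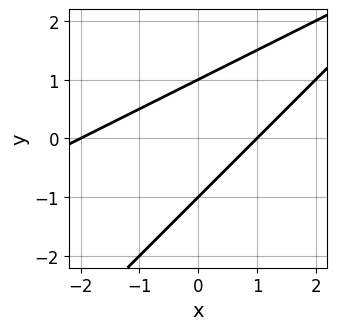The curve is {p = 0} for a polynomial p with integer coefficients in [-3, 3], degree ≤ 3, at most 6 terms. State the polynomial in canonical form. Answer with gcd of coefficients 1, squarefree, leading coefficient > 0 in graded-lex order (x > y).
1. The degree is 2 — the shape is more complex than any degree-1 curve.
2. Against the integer gridlines: among the integer gridlines, it crosses the y-axis at y ∈ {-1, 1}; among the integer gridlines, it crosses the x-axis at x ∈ {-2, 1}.
3. Fitting integer coefficients to these (and the overall shape) gives p.

x^2 - 3*x*y + 2*y^2 + x - 2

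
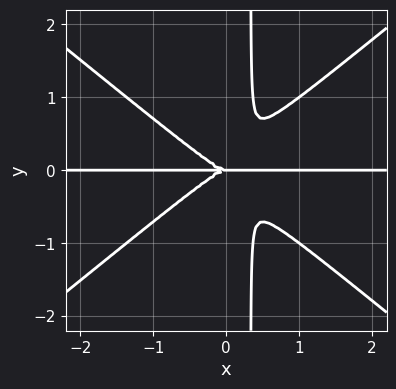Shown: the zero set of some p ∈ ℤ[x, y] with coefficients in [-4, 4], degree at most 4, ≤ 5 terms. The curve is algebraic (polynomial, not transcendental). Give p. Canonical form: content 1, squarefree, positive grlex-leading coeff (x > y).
The degree is 4 — no degree-3 curve has this shape.
Observable constraints: the visible x-axis segment lies entirely on the curve; it crosses the y-axis at the gridline y = 0.
Putting this together gives p.

2*x^3*y - 3*x*y^3 + y^3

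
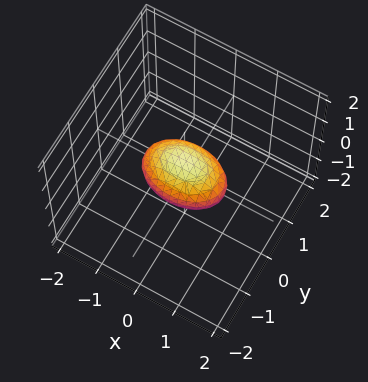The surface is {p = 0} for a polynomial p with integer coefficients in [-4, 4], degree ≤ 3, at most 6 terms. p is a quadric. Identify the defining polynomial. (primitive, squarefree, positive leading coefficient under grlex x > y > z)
x^2 + 2*y^2 + 2*z^2 - 1

(a) Degree: bounded and convex; a quadric, so deg p = 2.
(b) Symmetries: the x ↦ −x reflection is a symmetry, so x appears only in even powers; mirror symmetry z ↦ −z ⇒ only even powers of z; the y ↦ −y reflection is a symmetry, so y appears only in even powers.
(c) From the visible intercepts: among the integer gridlines, it crosses the x-axis at x ∈ {-1, 1}.
(d) Together with the visible shape, these determine p as stated.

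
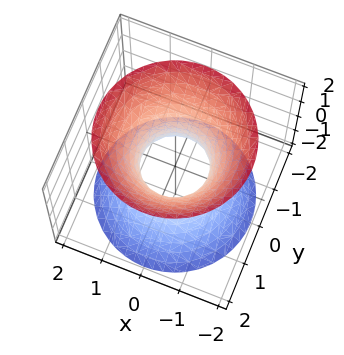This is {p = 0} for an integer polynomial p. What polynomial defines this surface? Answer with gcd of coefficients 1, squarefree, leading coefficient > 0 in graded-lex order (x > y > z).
3*x^2 + 3*y^2 - 2*z^2 - 2

First, degree: the shape is more complex than any degree-1 surface, so deg p = 2.
Then, symmetry: every cross-section ⟂ z is a circle, so x, y appear only via x² + y².
Then, against the integer gridlines: a circular section at z = -2 has radius between 1 and 2; no z-intercept at any integer in the box.
Finally, assembling these constraints gives the stated polynomial.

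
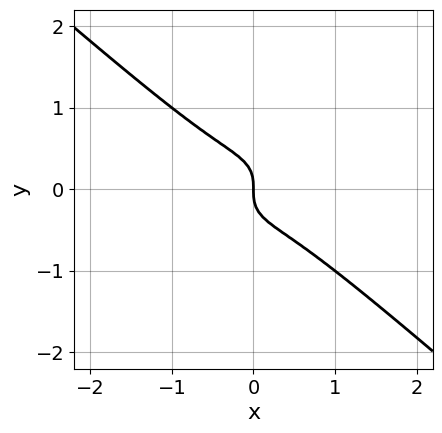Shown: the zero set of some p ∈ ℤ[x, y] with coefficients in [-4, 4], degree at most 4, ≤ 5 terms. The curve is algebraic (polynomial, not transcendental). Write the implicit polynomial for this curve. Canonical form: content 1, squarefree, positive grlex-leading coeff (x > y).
1. The degree is 3 — the shape is more complex than any degree-2 curve.
2. Reading off the gridlines: one y-axis crossing is at y = 0; it crosses the x-axis at the gridline x = 0.
3. These observations pin down the coefficients.

2*x^3 + 3*y^3 + x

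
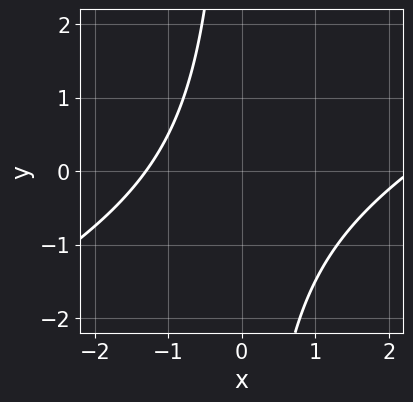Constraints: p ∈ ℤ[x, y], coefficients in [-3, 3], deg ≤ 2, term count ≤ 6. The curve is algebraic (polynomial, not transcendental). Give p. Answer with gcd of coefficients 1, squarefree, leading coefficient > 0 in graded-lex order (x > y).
First, the degree is 2 — a generic line meets the curve in up to 2 points.
Next, from the axis intercepts and sections: it misses every integer gridline on the y-axis.
Finally, solving for integer coefficients yields p as stated.

x^2 - 2*x*y - x - 3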